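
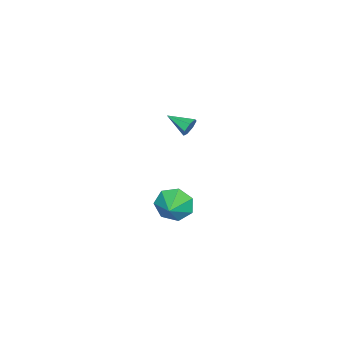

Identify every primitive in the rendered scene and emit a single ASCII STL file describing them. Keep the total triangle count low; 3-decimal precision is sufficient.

solid 
facet normal -0.890 -0.246 -0.383
outer loop
vertex 3.565 1.872 -3.877
vertex 3.16 2.285 -3.201
vertex 3.406 2.62 -3.988
endloop
endfacet
facet normal 0.853 0.105 -0.512
outer loop
vertex 3.565 1.872 -3.877
vertex 3.406 2.62 -3.988
vertex 4.14 2.555 -2.779
endloop
endfacet
facet normal -0.891 -0.245 -0.383
outer loop
vertex 3.406 2.62 -3.988
vertex 3.16 2.285 -3.201
vertex 3.062 3.116 -3.505
endloop
endfacet
facet normal 0.599 0.732 -0.325
outer loop
vertex 3.406 2.62 -3.988
vertex 3.062 3.116 -3.505
vertex 4.14 2.555 -2.779
endloop
endfacet
facet normal -0.891 -0.245 -0.383
outer loop
vertex 3.062 3.116 -3.505
vertex 3.16 2.285 -3.201
vertex 2.792 2.986 -2.793
endloop
endfacet
facet normal 0.290 0.916 0.277
outer loop
vertex 3.062 3.116 -3.505
vertex 2.792 2.986 -2.793
vertex 4.14 2.555 -2.779
endloop
endfacet
facet normal -0.891 -0.245 -0.383
outer loop
vertex 2.792 2.986 -2.793
vertex 3.16 2.285 -3.201
vertex 2.799 2.328 -2.388
endloop
endfacet
facet normal 0.157 0.519 0.840
outer loop
vertex 2.792 2.986 -2.793
vertex 2.799 2.328 -2.388
vertex 4.14 2.555 -2.779
endloop
endfacet
facet normal -0.891 -0.245 -0.383
outer loop
vertex 2.799 2.328 -2.388
vertex 3.16 2.285 -3.201
vertex 3.078 1.638 -2.595
endloop
endfacet
facet normal 0.301 -0.160 0.940
outer loop
vertex 2.799 2.328 -2.388
vertex 3.078 1.638 -2.595
vertex 4.14 2.555 -2.779
endloop
endfacet
facet normal -0.891 -0.246 -0.383
outer loop
vertex 3.078 1.638 -2.595
vertex 3.16 2.285 -3.201
vertex 3.419 1.435 -3.258
endloop
endfacet
facet normal 0.613 -0.610 0.502
outer loop
vertex 3.078 1.638 -2.595
vertex 3.419 1.435 -3.258
vertex 4.14 2.555 -2.779
endloop
endfacet
facet normal -0.890 -0.246 -0.383
outer loop
vertex 3.419 1.435 -3.258
vertex 3.16 2.285 -3.201
vertex 3.565 1.872 -3.877
endloop
endfacet
facet normal 0.859 -0.491 -0.144
outer loop
vertex 3.419 1.435 -3.258
vertex 3.565 1.872 -3.877
vertex 4.14 2.555 -2.779
endloop
endfacet
facet normal 0.059 0.958 -0.282
outer loop
vertex -2.491 0.209 -2.596
vertex -2.743 0.088 -3.059
vertex -2.959 0.24 -2.588
endloop
endfacet
facet normal 0.012 -0.081 0.997
outer loop
vertex -2.491 0.209 -2.596
vertex -2.959 0.24 -2.588
vertex -2.817 -1.128 -2.701
endloop
endfacet
facet normal 0.059 0.958 -0.282
outer loop
vertex -2.959 0.24 -2.588
vertex -2.743 0.088 -3.059
vertex -3.263 0.157 -2.934
endloop
endfacet
facet normal -0.729 -0.131 0.672
outer loop
vertex -2.959 0.24 -2.588
vertex -3.263 0.157 -2.934
vertex -2.817 -1.128 -2.701
endloop
endfacet
facet normal 0.059 0.958 -0.282
outer loop
vertex -3.263 0.157 -2.934
vertex -2.743 0.088 -3.059
vertex -3.176 0.022 -3.374
endloop
endfacet
facet normal -0.937 -0.340 -0.081
outer loop
vertex -3.263 0.157 -2.934
vertex -3.176 0.022 -3.374
vertex -2.817 -1.128 -2.701
endloop
endfacet
facet normal 0.059 0.958 -0.281
outer loop
vertex -3.176 0.022 -3.374
vertex -2.743 0.088 -3.059
vertex -2.762 -0.063 -3.577
endloop
endfacet
facet normal -0.456 -0.551 -0.699
outer loop
vertex -3.176 0.022 -3.374
vertex -2.762 -0.063 -3.577
vertex -2.817 -1.128 -2.701
endloop
endfacet
facet normal 0.059 0.958 -0.281
outer loop
vertex -2.762 -0.063 -3.577
vertex -2.743 0.088 -3.059
vertex -2.333 -0.034 -3.389
endloop
endfacet
facet normal 0.354 -0.605 -0.713
outer loop
vertex -2.762 -0.063 -3.577
vertex -2.333 -0.034 -3.389
vertex -2.817 -1.128 -2.701
endloop
endfacet
facet normal 0.058 0.958 -0.282
outer loop
vertex -2.333 -0.034 -3.389
vertex -2.743 0.088 -3.059
vertex -2.213 0.087 -2.953
endloop
endfacet
facet normal 0.880 -0.461 -0.114
outer loop
vertex -2.333 -0.034 -3.389
vertex -2.213 0.087 -2.953
vertex -2.817 -1.128 -2.701
endloop
endfacet
facet normal 0.058 0.958 -0.282
outer loop
vertex -2.213 0.087 -2.953
vertex -2.743 0.088 -3.059
vertex -2.491 0.209 -2.596
endloop
endfacet
facet normal 0.729 -0.228 0.646
outer loop
vertex -2.213 0.087 -2.953
vertex -2.491 0.209 -2.596
vertex -2.817 -1.128 -2.701
endloop
endfacet

endsolid


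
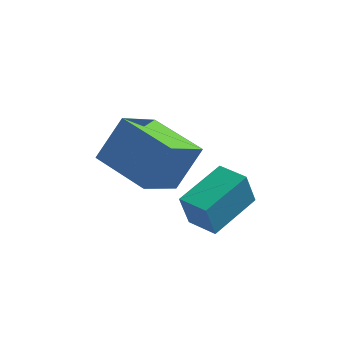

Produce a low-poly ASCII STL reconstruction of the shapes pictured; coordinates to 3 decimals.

solid 
facet normal -0.859 0.490 0.150
outer loop
vertex -1.932 -1.602 1.033
vertex -1.29 -0.172 0.031
vertex -2.588 -2.313 -0.402
endloop
endfacet
facet normal -0.345 -0.769 0.539
outer loop
vertex -0.81 -3.328 -0.711
vertex -1.932 -1.602 1.033
vertex -2.588 -2.313 -0.402
endloop
endfacet
facet normal -0.859 0.490 0.149
outer loop
vertex -2.588 -2.313 -0.402
vertex -1.29 -0.172 0.031
vertex -1.945 -0.883 -1.403
endloop
endfacet
facet normal -0.379 -0.411 -0.830
outer loop
vertex -1.945 -0.883 -1.403
vertex -0.81 -3.328 -0.711
vertex -2.588 -2.313 -0.402
endloop
endfacet
facet normal 0.379 0.411 0.829
outer loop
vertex -1.932 -1.602 1.033
vertex 0.488 -1.187 -0.278
vertex -1.29 -0.172 0.031
endloop
endfacet
facet normal -0.345 -0.769 0.539
outer loop
vertex -0.155 -2.617 0.723
vertex -1.932 -1.602 1.033
vertex -0.81 -3.328 -0.711
endloop
endfacet
facet normal 0.379 0.410 0.829
outer loop
vertex -0.155 -2.617 0.723
vertex 0.488 -1.187 -0.278
vertex -1.932 -1.602 1.033
endloop
endfacet
facet normal 0.345 0.769 -0.539
outer loop
vertex -1.29 -0.172 0.031
vertex 0.488 -1.187 -0.278
vertex -1.945 -0.883 -1.403
endloop
endfacet
facet normal -0.379 -0.411 -0.829
outer loop
vertex -0.168 -1.898 -1.713
vertex -0.81 -3.328 -0.711
vertex -1.945 -0.883 -1.403
endloop
endfacet
facet normal 0.345 0.769 -0.539
outer loop
vertex -1.945 -0.883 -1.403
vertex 0.488 -1.187 -0.278
vertex -0.168 -1.898 -1.713
endloop
endfacet
facet normal 0.859 -0.490 -0.149
outer loop
vertex -0.168 -1.898 -1.713
vertex -0.155 -2.617 0.723
vertex -0.81 -3.328 -0.711
endloop
endfacet
facet normal 0.858 -0.491 -0.149
outer loop
vertex 0.488 -1.187 -0.278
vertex -0.155 -2.617 0.723
vertex -0.168 -1.898 -1.713
endloop
endfacet
facet normal -0.863 0.499 -0.078
outer loop
vertex 0.428 -3.947 -0.445
vertex 1.287 -2.39 0.026
vertex 0.67 -3.716 -1.65
endloop
endfacet
facet normal -0.467 -0.847 -0.256
outer loop
vertex 1.593 -4.25 -1.566
vertex 0.428 -3.947 -0.445
vertex 0.67 -3.716 -1.65
endloop
endfacet
facet normal -0.863 0.500 -0.078
outer loop
vertex 0.67 -3.716 -1.65
vertex 1.287 -2.39 0.026
vertex 1.529 -2.159 -1.178
endloop
endfacet
facet normal 0.195 0.185 -0.963
outer loop
vertex 1.529 -2.159 -1.178
vertex 1.593 -4.25 -1.566
vertex 0.67 -3.716 -1.65
endloop
endfacet
facet normal -0.194 -0.184 0.963
outer loop
vertex 0.428 -3.947 -0.445
vertex 2.21 -2.924 0.11
vertex 1.287 -2.39 0.026
endloop
endfacet
facet normal -0.467 -0.846 -0.256
outer loop
vertex 1.351 -4.481 -0.362
vertex 0.428 -3.947 -0.445
vertex 1.593 -4.25 -1.566
endloop
endfacet
facet normal -0.194 -0.185 0.963
outer loop
vertex 1.351 -4.481 -0.362
vertex 2.21 -2.924 0.11
vertex 0.428 -3.947 -0.445
endloop
endfacet
facet normal 0.466 0.847 0.256
outer loop
vertex 1.287 -2.39 0.026
vertex 2.21 -2.924 0.11
vertex 1.529 -2.159 -1.178
endloop
endfacet
facet normal 0.194 0.185 -0.964
outer loop
vertex 2.452 -2.693 -1.095
vertex 1.593 -4.25 -1.566
vertex 1.529 -2.159 -1.178
endloop
endfacet
facet normal 0.467 0.847 0.256
outer loop
vertex 1.529 -2.159 -1.178
vertex 2.21 -2.924 0.11
vertex 2.452 -2.693 -1.095
endloop
endfacet
facet normal 0.863 -0.499 0.078
outer loop
vertex 2.452 -2.693 -1.095
vertex 1.351 -4.481 -0.362
vertex 1.593 -4.25 -1.566
endloop
endfacet
facet normal 0.863 -0.500 0.078
outer loop
vertex 2.21 -2.924 0.11
vertex 1.351 -4.481 -0.362
vertex 2.452 -2.693 -1.095
endloop
endfacet

endsolid


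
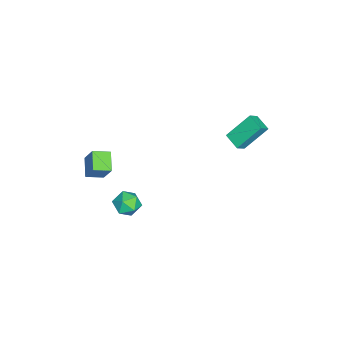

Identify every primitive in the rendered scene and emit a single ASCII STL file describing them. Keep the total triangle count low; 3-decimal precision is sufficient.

solid 
facet normal 0.039 0.039 0.998
outer loop
vertex 2.081 -1.559 -2.021
vertex 1.801 -2.407 -1.977
vertex 2.676 -2.226 -2.018
endloop
endfacet
facet normal 0.525 0.472 0.708
outer loop
vertex 2.081 -1.559 -2.021
vertex 2.676 -2.226 -2.018
vertex 2.789 -1.529 -2.566
endloop
endfacet
facet normal 0.184 0.939 0.291
outer loop
vertex 2.081 -1.559 -2.021
vertex 2.789 -1.529 -2.566
vertex 1.984 -1.279 -2.864
endloop
endfacet
facet normal -0.514 0.795 0.323
outer loop
vertex 2.081 -1.559 -2.021
vertex 1.984 -1.279 -2.864
vertex 1.374 -1.821 -2.5
endloop
endfacet
facet normal -0.604 0.239 0.761
outer loop
vertex 2.081 -1.559 -2.021
vertex 1.374 -1.821 -2.5
vertex 1.801 -2.407 -1.977
endloop
endfacet
facet normal 0.953 0.076 0.294
outer loop
vertex 2.789 -1.529 -2.566
vertex 2.676 -2.226 -2.018
vertex 2.946 -2.359 -2.86
endloop
endfacet
facet normal 0.165 -0.624 0.764
outer loop
vertex 2.676 -2.226 -2.018
vertex 1.801 -2.407 -1.977
vertex 2.336 -2.901 -2.496
endloop
endfacet
facet normal -0.876 -0.300 0.379
outer loop
vertex 1.801 -2.407 -1.977
vertex 1.374 -1.821 -2.5
vertex 1.531 -2.651 -2.794
endloop
endfacet
facet normal -0.729 0.600 -0.329
outer loop
vertex 1.374 -1.821 -2.5
vertex 1.984 -1.279 -2.864
vertex 1.644 -1.954 -3.342
endloop
endfacet
facet normal 0.400 0.834 -0.381
outer loop
vertex 1.984 -1.279 -2.864
vertex 2.789 -1.529 -2.566
vertex 2.519 -1.773 -3.383
endloop
endfacet
facet normal 0.514 -0.795 -0.323
outer loop
vertex 2.239 -2.621 -3.339
vertex 2.946 -2.359 -2.86
vertex 2.336 -2.901 -2.496
endloop
endfacet
facet normal -0.184 -0.939 -0.291
outer loop
vertex 2.239 -2.621 -3.339
vertex 2.336 -2.901 -2.496
vertex 1.531 -2.651 -2.794
endloop
endfacet
facet normal -0.525 -0.472 -0.708
outer loop
vertex 2.239 -2.621 -3.339
vertex 1.531 -2.651 -2.794
vertex 1.644 -1.954 -3.342
endloop
endfacet
facet normal -0.039 -0.039 -0.998
outer loop
vertex 2.239 -2.621 -3.339
vertex 1.644 -1.954 -3.342
vertex 2.519 -1.773 -3.383
endloop
endfacet
facet normal 0.604 -0.239 -0.761
outer loop
vertex 2.239 -2.621 -3.339
vertex 2.519 -1.773 -3.383
vertex 2.946 -2.359 -2.86
endloop
endfacet
facet normal 0.729 -0.600 0.329
outer loop
vertex 2.336 -2.901 -2.496
vertex 2.946 -2.359 -2.86
vertex 2.676 -2.226 -2.018
endloop
endfacet
facet normal -0.400 -0.834 0.381
outer loop
vertex 1.531 -2.651 -2.794
vertex 2.336 -2.901 -2.496
vertex 1.801 -2.407 -1.977
endloop
endfacet
facet normal -0.953 -0.076 -0.294
outer loop
vertex 1.644 -1.954 -3.342
vertex 1.531 -2.651 -2.794
vertex 1.374 -1.821 -2.5
endloop
endfacet
facet normal -0.165 0.624 -0.764
outer loop
vertex 2.519 -1.773 -3.383
vertex 1.644 -1.954 -3.342
vertex 1.984 -1.279 -2.864
endloop
endfacet
facet normal 0.876 0.300 -0.379
outer loop
vertex 2.946 -2.359 -2.86
vertex 2.519 -1.773 -3.383
vertex 2.789 -1.529 -2.566
endloop
endfacet
facet normal -0.663 -0.692 0.285
outer loop
vertex -1.71 2.678 0.773
vertex -2.344 3.88 2.213
vertex -2.265 2.999 0.261
endloop
endfacet
facet normal 0.320 -0.607 -0.727
outer loop
vertex -1.536 3.76 -0.053
vertex -1.71 2.678 0.773
vertex -2.265 2.999 0.261
endloop
endfacet
facet normal -0.662 -0.693 0.286
outer loop
vertex -2.265 2.999 0.261
vertex -2.344 3.88 2.213
vertex -2.899 4.2 1.702
endloop
endfacet
facet normal -0.677 0.391 -0.624
outer loop
vertex -2.899 4.2 1.702
vertex -1.536 3.76 -0.053
vertex -2.265 2.999 0.261
endloop
endfacet
facet normal 0.677 -0.391 0.624
outer loop
vertex -1.71 2.678 0.773
vertex -1.615 4.641 1.899
vertex -2.344 3.88 2.213
endloop
endfacet
facet normal 0.320 -0.607 -0.728
outer loop
vertex -0.981 3.44 0.458
vertex -1.71 2.678 0.773
vertex -1.536 3.76 -0.053
endloop
endfacet
facet normal 0.677 -0.390 0.623
outer loop
vertex -0.981 3.44 0.458
vertex -1.615 4.641 1.899
vertex -1.71 2.678 0.773
endloop
endfacet
facet normal -0.320 0.607 0.728
outer loop
vertex -2.344 3.88 2.213
vertex -1.615 4.641 1.899
vertex -2.899 4.2 1.702
endloop
endfacet
facet normal -0.677 0.390 -0.624
outer loop
vertex -2.17 4.962 1.387
vertex -1.536 3.76 -0.053
vertex -2.899 4.2 1.702
endloop
endfacet
facet normal -0.320 0.607 0.727
outer loop
vertex -2.899 4.2 1.702
vertex -1.615 4.641 1.899
vertex -2.17 4.962 1.387
endloop
endfacet
facet normal 0.663 0.692 -0.286
outer loop
vertex -2.17 4.962 1.387
vertex -0.981 3.44 0.458
vertex -1.536 3.76 -0.053
endloop
endfacet
facet normal 0.663 0.692 -0.285
outer loop
vertex -1.615 4.641 1.899
vertex -0.981 3.44 0.458
vertex -2.17 4.962 1.387
endloop
endfacet
facet normal -0.339 -0.399 -0.852
outer loop
vertex 2.739 -4.245 1.654
vertex 2.342 -3.334 1.385
vertex 3.803 -3.948 1.091
endloop
endfacet
facet normal 0.385 -0.885 0.261
outer loop
vertex 4.298 -3.366 2.335
vertex 2.739 -4.245 1.654
vertex 3.803 -3.948 1.091
endloop
endfacet
facet normal -0.339 -0.399 -0.852
outer loop
vertex 3.803 -3.948 1.091
vertex 2.342 -3.334 1.385
vertex 3.406 -3.037 0.822
endloop
endfacet
facet normal 0.858 0.240 -0.454
outer loop
vertex 3.406 -3.037 0.822
vertex 4.298 -3.366 2.335
vertex 3.803 -3.948 1.091
endloop
endfacet
facet normal -0.858 -0.240 0.454
outer loop
vertex 2.739 -4.245 1.654
vertex 2.837 -2.752 2.629
vertex 2.342 -3.334 1.385
endloop
endfacet
facet normal 0.385 -0.885 0.261
outer loop
vertex 3.234 -3.663 2.898
vertex 2.739 -4.245 1.654
vertex 4.298 -3.366 2.335
endloop
endfacet
facet normal -0.858 -0.240 0.454
outer loop
vertex 3.234 -3.663 2.898
vertex 2.837 -2.752 2.629
vertex 2.739 -4.245 1.654
endloop
endfacet
facet normal -0.385 0.885 -0.261
outer loop
vertex 2.342 -3.334 1.385
vertex 2.837 -2.752 2.629
vertex 3.406 -3.037 0.822
endloop
endfacet
facet normal 0.858 0.240 -0.454
outer loop
vertex 3.901 -2.455 2.066
vertex 4.298 -3.366 2.335
vertex 3.406 -3.037 0.822
endloop
endfacet
facet normal -0.385 0.885 -0.261
outer loop
vertex 3.406 -3.037 0.822
vertex 2.837 -2.752 2.629
vertex 3.901 -2.455 2.066
endloop
endfacet
facet normal 0.339 0.399 0.852
outer loop
vertex 3.901 -2.455 2.066
vertex 3.234 -3.663 2.898
vertex 4.298 -3.366 2.335
endloop
endfacet
facet normal 0.339 0.399 0.852
outer loop
vertex 2.837 -2.752 2.629
vertex 3.234 -3.663 2.898
vertex 3.901 -2.455 2.066
endloop
endfacet

endsolid


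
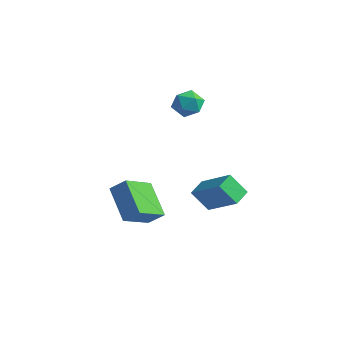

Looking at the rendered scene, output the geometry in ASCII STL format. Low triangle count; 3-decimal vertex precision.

solid 
facet normal -0.831 -0.012 -0.556
outer loop
vertex -2.053 -1.029 -2.671
vertex -2.232 -0.14 -2.423
vertex -1.4 -0.624 -3.656
endloop
endfacet
facet normal 0.190 -0.946 -0.263
outer loop
vertex 0.212 -0.6 -2.577
vertex -2.053 -1.029 -2.671
vertex -1.4 -0.624 -3.656
endloop
endfacet
facet normal -0.831 -0.013 -0.556
outer loop
vertex -1.4 -0.624 -3.656
vertex -2.232 -0.14 -2.423
vertex -1.579 0.265 -3.409
endloop
endfacet
facet normal 0.523 0.324 -0.788
outer loop
vertex -1.579 0.265 -3.409
vertex 0.212 -0.6 -2.577
vertex -1.4 -0.624 -3.656
endloop
endfacet
facet normal -0.523 -0.325 0.788
outer loop
vertex -2.053 -1.029 -2.671
vertex -0.62 -0.116 -1.344
vertex -2.232 -0.14 -2.423
endloop
endfacet
facet normal 0.190 -0.946 -0.263
outer loop
vertex -0.441 -1.005 -1.591
vertex -2.053 -1.029 -2.671
vertex 0.212 -0.6 -2.577
endloop
endfacet
facet normal -0.523 -0.324 0.788
outer loop
vertex -0.441 -1.005 -1.591
vertex -0.62 -0.116 -1.344
vertex -2.053 -1.029 -2.671
endloop
endfacet
facet normal -0.190 0.946 0.263
outer loop
vertex -2.232 -0.14 -2.423
vertex -0.62 -0.116 -1.344
vertex -1.579 0.265 -3.409
endloop
endfacet
facet normal 0.523 0.325 -0.788
outer loop
vertex 0.033 0.289 -2.329
vertex 0.212 -0.6 -2.577
vertex -1.579 0.265 -3.409
endloop
endfacet
facet normal -0.190 0.946 0.263
outer loop
vertex -1.579 0.265 -3.409
vertex -0.62 -0.116 -1.344
vertex 0.033 0.289 -2.329
endloop
endfacet
facet normal 0.831 0.012 0.556
outer loop
vertex 0.033 0.289 -2.329
vertex -0.441 -1.005 -1.591
vertex 0.212 -0.6 -2.577
endloop
endfacet
facet normal 0.831 0.013 0.556
outer loop
vertex -0.62 -0.116 -1.344
vertex -0.441 -1.005 -1.591
vertex 0.033 0.289 -2.329
endloop
endfacet
facet normal -0.674 -0.361 -0.644
outer loop
vertex -4.478 -3.571 -2.27
vertex -4.487 -2.014 -3.133
vertex -3.06 -4.192 -3.405
endloop
endfacet
facet normal 0.005 -0.875 0.485
outer loop
vertex -2.413 -3.846 -2.787
vertex -4.478 -3.571 -2.27
vertex -3.06 -4.192 -3.405
endloop
endfacet
facet normal -0.674 -0.361 -0.644
outer loop
vertex -3.06 -4.192 -3.405
vertex -4.487 -2.014 -3.133
vertex -3.069 -2.636 -4.269
endloop
endfacet
facet normal 0.738 -0.324 -0.591
outer loop
vertex -3.069 -2.636 -4.269
vertex -2.413 -3.846 -2.787
vertex -3.06 -4.192 -3.405
endloop
endfacet
facet normal -0.738 0.324 0.592
outer loop
vertex -4.478 -3.571 -2.27
vertex -3.84 -1.668 -2.515
vertex -4.487 -2.014 -3.133
endloop
endfacet
facet normal 0.005 -0.874 0.485
outer loop
vertex -3.831 -3.224 -1.651
vertex -4.478 -3.571 -2.27
vertex -2.413 -3.846 -2.787
endloop
endfacet
facet normal -0.739 0.324 0.591
outer loop
vertex -3.831 -3.224 -1.651
vertex -3.84 -1.668 -2.515
vertex -4.478 -3.571 -2.27
endloop
endfacet
facet normal -0.005 0.875 -0.485
outer loop
vertex -4.487 -2.014 -3.133
vertex -3.84 -1.668 -2.515
vertex -3.069 -2.636 -4.269
endloop
endfacet
facet normal 0.739 -0.323 -0.591
outer loop
vertex -2.422 -2.289 -3.65
vertex -2.413 -3.846 -2.787
vertex -3.069 -2.636 -4.269
endloop
endfacet
facet normal -0.005 0.875 -0.485
outer loop
vertex -3.069 -2.636 -4.269
vertex -3.84 -1.668 -2.515
vertex -2.422 -2.289 -3.65
endloop
endfacet
facet normal 0.674 0.361 0.644
outer loop
vertex -2.422 -2.289 -3.65
vertex -3.831 -3.224 -1.651
vertex -2.413 -3.846 -2.787
endloop
endfacet
facet normal 0.674 0.362 0.644
outer loop
vertex -3.84 -1.668 -2.515
vertex -3.831 -3.224 -1.651
vertex -2.422 -2.289 -3.65
endloop
endfacet
facet normal -0.571 -0.004 0.821
outer loop
vertex -3.682 -0.2 2.461
vertex -3.161 -0.67 2.821
vertex -3.089 0.114 2.875
endloop
endfacet
facet normal -0.645 0.609 0.462
outer loop
vertex -3.682 -0.2 2.461
vertex -3.089 0.114 2.875
vertex -3.292 0.426 2.18
endloop
endfacet
facet normal -0.869 0.453 -0.197
outer loop
vertex -3.682 -0.2 2.461
vertex -3.292 0.426 2.18
vertex -3.49 -0.165 1.696
endloop
endfacet
facet normal -0.935 -0.255 -0.246
outer loop
vertex -3.682 -0.2 2.461
vertex -3.49 -0.165 1.696
vertex -3.41 -0.842 2.093
endloop
endfacet
facet normal -0.751 -0.538 0.384
outer loop
vertex -3.682 -0.2 2.461
vertex -3.41 -0.842 2.093
vertex -3.161 -0.67 2.821
endloop
endfacet
facet normal 0.000 0.912 0.410
outer loop
vertex -3.292 0.426 2.18
vertex -3.089 0.114 2.875
vertex -2.53 0.342 2.367
endloop
endfacet
facet normal 0.117 -0.079 0.990
outer loop
vertex -3.089 0.114 2.875
vertex -3.161 -0.67 2.821
vertex -2.45 -0.335 2.764
endloop
endfacet
facet normal -0.173 -0.944 0.282
outer loop
vertex -3.161 -0.67 2.821
vertex -3.41 -0.842 2.093
vertex -2.648 -0.926 2.28
endloop
endfacet
facet normal -0.470 -0.487 -0.736
outer loop
vertex -3.41 -0.842 2.093
vertex -3.49 -0.165 1.696
vertex -2.851 -0.614 1.585
endloop
endfacet
facet normal -0.364 0.660 -0.657
outer loop
vertex -3.49 -0.165 1.696
vertex -3.292 0.426 2.18
vertex -2.779 0.17 1.639
endloop
endfacet
facet normal 0.935 0.255 0.246
outer loop
vertex -2.258 -0.3 1.999
vertex -2.53 0.342 2.367
vertex -2.45 -0.335 2.764
endloop
endfacet
facet normal 0.869 -0.453 0.197
outer loop
vertex -2.258 -0.3 1.999
vertex -2.45 -0.335 2.764
vertex -2.648 -0.926 2.28
endloop
endfacet
facet normal 0.645 -0.609 -0.462
outer loop
vertex -2.258 -0.3 1.999
vertex -2.648 -0.926 2.28
vertex -2.851 -0.614 1.585
endloop
endfacet
facet normal 0.571 0.004 -0.821
outer loop
vertex -2.258 -0.3 1.999
vertex -2.851 -0.614 1.585
vertex -2.779 0.17 1.639
endloop
endfacet
facet normal 0.751 0.538 -0.384
outer loop
vertex -2.258 -0.3 1.999
vertex -2.779 0.17 1.639
vertex -2.53 0.342 2.367
endloop
endfacet
facet normal 0.470 0.487 0.736
outer loop
vertex -2.45 -0.335 2.764
vertex -2.53 0.342 2.367
vertex -3.089 0.114 2.875
endloop
endfacet
facet normal 0.364 -0.660 0.657
outer loop
vertex -2.648 -0.926 2.28
vertex -2.45 -0.335 2.764
vertex -3.161 -0.67 2.821
endloop
endfacet
facet normal -0.000 -0.912 -0.410
outer loop
vertex -2.851 -0.614 1.585
vertex -2.648 -0.926 2.28
vertex -3.41 -0.842 2.093
endloop
endfacet
facet normal -0.117 0.079 -0.990
outer loop
vertex -2.779 0.17 1.639
vertex -2.851 -0.614 1.585
vertex -3.49 -0.165 1.696
endloop
endfacet
facet normal 0.173 0.944 -0.282
outer loop
vertex -2.53 0.342 2.367
vertex -2.779 0.17 1.639
vertex -3.292 0.426 2.18
endloop
endfacet

endsolid


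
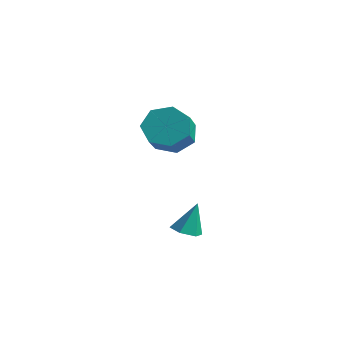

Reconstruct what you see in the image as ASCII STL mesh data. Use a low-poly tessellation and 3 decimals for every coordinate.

solid 
facet normal -0.485 0.657 -0.576
outer loop
vertex 1.58 2.089 0.114
vertex 1.048 2.365 0.877
vertex 1.896 2.722 0.57
endloop
endfacet
facet normal 0.790 0.047 -0.612
outer loop
vertex 1.58 2.089 0.114
vertex 1.896 2.722 0.57
vertex 2.444 0.919 1.14
endloop
endfacet
facet normal 0.790 0.047 -0.612
outer loop
vertex 2.444 0.919 1.14
vertex 1.896 2.722 0.57
vertex 2.76 1.552 1.596
endloop
endfacet
facet normal 0.485 -0.657 0.576
outer loop
vertex 2.444 0.919 1.14
vertex 2.76 1.552 1.596
vertex 1.912 1.195 1.903
endloop
endfacet
facet normal -0.485 0.658 -0.576
outer loop
vertex 1.896 2.722 0.57
vertex 1.048 2.365 0.877
vertex 1.574 3.086 1.257
endloop
endfacet
facet normal 0.786 0.617 0.042
outer loop
vertex 1.896 2.722 0.57
vertex 1.574 3.086 1.257
vertex 2.76 1.552 1.596
endloop
endfacet
facet normal 0.786 0.617 0.042
outer loop
vertex 2.76 1.552 1.596
vertex 1.574 3.086 1.257
vertex 2.438 1.916 2.283
endloop
endfacet
facet normal 0.485 -0.658 0.576
outer loop
vertex 2.76 1.552 1.596
vertex 2.438 1.916 2.283
vertex 1.912 1.195 1.903
endloop
endfacet
facet normal -0.485 0.658 -0.576
outer loop
vertex 1.574 3.086 1.257
vertex 1.048 2.365 0.877
vertex 0.856 2.908 1.658
endloop
endfacet
facet normal 0.191 0.723 0.664
outer loop
vertex 1.574 3.086 1.257
vertex 0.856 2.908 1.658
vertex 2.438 1.916 2.283
endloop
endfacet
facet normal 0.191 0.723 0.664
outer loop
vertex 2.438 1.916 2.283
vertex 0.856 2.908 1.658
vertex 1.72 1.737 2.684
endloop
endfacet
facet normal 0.486 -0.658 0.576
outer loop
vertex 2.438 1.916 2.283
vertex 1.72 1.737 2.684
vertex 1.912 1.195 1.903
endloop
endfacet
facet normal -0.486 0.657 -0.576
outer loop
vertex 0.856 2.908 1.658
vertex 1.048 2.365 0.877
vertex 0.282 2.32 1.471
endloop
endfacet
facet normal -0.548 0.285 0.787
outer loop
vertex 0.856 2.908 1.658
vertex 0.282 2.32 1.471
vertex 1.72 1.737 2.684
endloop
endfacet
facet normal -0.548 0.285 0.786
outer loop
vertex 1.72 1.737 2.684
vertex 0.282 2.32 1.471
vertex 1.146 1.15 2.497
endloop
endfacet
facet normal 0.485 -0.658 0.576
outer loop
vertex 1.72 1.737 2.684
vertex 1.146 1.15 2.497
vertex 1.912 1.195 1.903
endloop
endfacet
facet normal -0.486 0.657 -0.576
outer loop
vertex 0.282 2.32 1.471
vertex 1.048 2.365 0.877
vertex 0.286 1.767 0.837
endloop
endfacet
facet normal -0.874 -0.369 0.316
outer loop
vertex 0.282 2.32 1.471
vertex 0.286 1.767 0.837
vertex 1.146 1.15 2.497
endloop
endfacet
facet normal -0.874 -0.369 0.316
outer loop
vertex 1.146 1.15 2.497
vertex 0.286 1.767 0.837
vertex 1.15 0.597 1.863
endloop
endfacet
facet normal 0.486 -0.657 0.576
outer loop
vertex 1.146 1.15 2.497
vertex 1.15 0.597 1.863
vertex 1.912 1.195 1.903
endloop
endfacet
facet normal -0.486 0.657 -0.576
outer loop
vertex 0.286 1.767 0.837
vertex 1.048 2.365 0.877
vertex 0.863 1.664 0.233
endloop
endfacet
facet normal -0.542 -0.744 -0.391
outer loop
vertex 0.286 1.767 0.837
vertex 0.863 1.664 0.233
vertex 1.15 0.597 1.863
endloop
endfacet
facet normal -0.542 -0.744 -0.391
outer loop
vertex 1.15 0.597 1.863
vertex 0.863 1.664 0.233
vertex 1.727 0.494 1.259
endloop
endfacet
facet normal 0.486 -0.657 0.576
outer loop
vertex 1.15 0.597 1.863
vertex 1.727 0.494 1.259
vertex 1.912 1.195 1.903
endloop
endfacet
facet normal -0.485 0.658 -0.576
outer loop
vertex 0.863 1.664 0.233
vertex 1.048 2.365 0.877
vertex 1.58 2.089 0.114
endloop
endfacet
facet normal 0.198 -0.559 -0.805
outer loop
vertex 0.863 1.664 0.233
vertex 1.58 2.089 0.114
vertex 1.727 0.494 1.259
endloop
endfacet
facet normal 0.198 -0.559 -0.805
outer loop
vertex 1.727 0.494 1.259
vertex 1.58 2.089 0.114
vertex 2.444 0.919 1.14
endloop
endfacet
facet normal 0.485 -0.658 0.576
outer loop
vertex 1.727 0.494 1.259
vertex 2.444 0.919 1.14
vertex 1.912 1.195 1.903
endloop
endfacet
facet normal -0.076 -0.363 -0.929
outer loop
vertex 3.386 1.275 -3.374
vertex 2.756 1.384 -3.365
vertex 3.156 1.837 -3.575
endloop
endfacet
facet normal 0.894 0.421 0.155
outer loop
vertex 3.386 1.275 -3.374
vertex 3.156 1.837 -3.575
vertex 2.864 1.896 -2.055
endloop
endfacet
facet normal -0.077 -0.362 -0.929
outer loop
vertex 3.156 1.837 -3.575
vertex 2.756 1.384 -3.365
vertex 2.525 1.946 -3.565
endloop
endfacet
facet normal 0.170 0.985 -0.006
outer loop
vertex 3.156 1.837 -3.575
vertex 2.525 1.946 -3.565
vertex 2.864 1.896 -2.055
endloop
endfacet
facet normal -0.077 -0.362 -0.929
outer loop
vertex 2.525 1.946 -3.565
vertex 2.756 1.384 -3.365
vertex 2.125 1.493 -3.355
endloop
endfacet
facet normal -0.695 0.697 0.179
outer loop
vertex 2.525 1.946 -3.565
vertex 2.125 1.493 -3.355
vertex 2.864 1.896 -2.055
endloop
endfacet
facet normal -0.078 -0.364 -0.928
outer loop
vertex 2.125 1.493 -3.355
vertex 2.756 1.384 -3.365
vertex 2.356 0.931 -3.154
endloop
endfacet
facet normal -0.837 -0.157 0.524
outer loop
vertex 2.125 1.493 -3.355
vertex 2.356 0.931 -3.154
vertex 2.864 1.896 -2.055
endloop
endfacet
facet normal -0.078 -0.364 -0.928
outer loop
vertex 2.356 0.931 -3.154
vertex 2.756 1.384 -3.365
vertex 2.987 0.822 -3.164
endloop
endfacet
facet normal -0.114 -0.720 0.685
outer loop
vertex 2.356 0.931 -3.154
vertex 2.987 0.822 -3.164
vertex 2.864 1.896 -2.055
endloop
endfacet
facet normal -0.076 -0.363 -0.929
outer loop
vertex 2.987 0.822 -3.164
vertex 2.756 1.384 -3.365
vertex 3.386 1.275 -3.374
endloop
endfacet
facet normal 0.752 -0.430 0.500
outer loop
vertex 2.987 0.822 -3.164
vertex 3.386 1.275 -3.374
vertex 2.864 1.896 -2.055
endloop
endfacet

endsolid


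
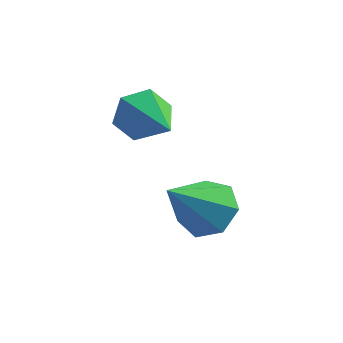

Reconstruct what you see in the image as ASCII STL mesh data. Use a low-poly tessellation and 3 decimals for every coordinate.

solid 
facet normal -0.563 0.741 -0.365
outer loop
vertex -1.675 -0.38 -1.741
vertex -2.061 -0.449 -1.286
vertex -1.598 -0.071 -1.233
endloop
endfacet
facet normal 0.958 0.157 -0.240
outer loop
vertex -1.675 -0.38 -1.741
vertex -1.598 -0.071 -1.233
vertex -1.239 -1.531 -0.754
endloop
endfacet
facet normal -0.563 0.741 -0.366
outer loop
vertex -1.598 -0.071 -1.233
vertex -2.061 -0.449 -1.286
vertex -1.983 -0.139 -0.778
endloop
endfacet
facet normal 0.680 0.374 0.631
outer loop
vertex -1.598 -0.071 -1.233
vertex -1.983 -0.139 -0.778
vertex -1.239 -1.531 -0.754
endloop
endfacet
facet normal -0.563 0.741 -0.366
outer loop
vertex -1.983 -0.139 -0.778
vertex -2.061 -0.449 -1.286
vertex -2.446 -0.517 -0.832
endloop
endfacet
facet normal -0.091 -0.031 0.995
outer loop
vertex -1.983 -0.139 -0.778
vertex -2.446 -0.517 -0.832
vertex -1.239 -1.531 -0.754
endloop
endfacet
facet normal -0.562 0.742 -0.365
outer loop
vertex -2.446 -0.517 -0.832
vertex -2.061 -0.449 -1.286
vertex -2.524 -0.826 -1.34
endloop
endfacet
facet normal -0.580 -0.653 0.486
outer loop
vertex -2.446 -0.517 -0.832
vertex -2.524 -0.826 -1.34
vertex -1.239 -1.531 -0.754
endloop
endfacet
facet normal -0.562 0.742 -0.366
outer loop
vertex -2.524 -0.826 -1.34
vertex -2.061 -0.449 -1.286
vertex -2.138 -0.758 -1.795
endloop
endfacet
facet normal -0.302 -0.872 -0.386
outer loop
vertex -2.524 -0.826 -1.34
vertex -2.138 -0.758 -1.795
vertex -1.239 -1.531 -0.754
endloop
endfacet
facet normal -0.563 0.742 -0.365
outer loop
vertex -2.138 -0.758 -1.795
vertex -2.061 -0.449 -1.286
vertex -1.675 -0.38 -1.741
endloop
endfacet
facet normal 0.468 -0.466 -0.751
outer loop
vertex -2.138 -0.758 -1.795
vertex -1.675 -0.38 -1.741
vertex -1.239 -1.531 -0.754
endloop
endfacet
facet normal 0.382 0.551 -0.742
outer loop
vertex -0.085 -1.004 -3.183
vertex -0.703 -0.877 -3.407
vertex -0.34 -0.531 -2.963
endloop
endfacet
facet normal 0.612 -0.038 0.790
outer loop
vertex -0.085 -1.004 -3.183
vertex -0.34 -0.531 -2.963
vertex -1.277 -1.703 -2.293
endloop
endfacet
facet normal 0.382 0.551 -0.742
outer loop
vertex -0.34 -0.531 -2.963
vertex -0.703 -0.877 -3.407
vertex -0.869 -0.318 -3.077
endloop
endfacet
facet normal 0.010 0.490 0.871
outer loop
vertex -0.34 -0.531 -2.963
vertex -0.869 -0.318 -3.077
vertex -1.277 -1.703 -2.293
endloop
endfacet
facet normal 0.382 0.551 -0.742
outer loop
vertex -0.869 -0.318 -3.077
vertex -0.703 -0.877 -3.407
vertex -1.273 -0.526 -3.44
endloop
endfacet
facet normal -0.708 0.494 0.505
outer loop
vertex -0.869 -0.318 -3.077
vertex -1.273 -0.526 -3.44
vertex -1.277 -1.703 -2.293
endloop
endfacet
facet normal 0.382 0.550 -0.743
outer loop
vertex -1.273 -0.526 -3.44
vertex -0.703 -0.877 -3.407
vertex -1.248 -0.999 -3.777
endloop
endfacet
facet normal -0.999 -0.029 -0.033
outer loop
vertex -1.273 -0.526 -3.44
vertex -1.248 -0.999 -3.777
vertex -1.277 -1.703 -2.293
endloop
endfacet
facet normal 0.381 0.550 -0.743
outer loop
vertex -1.248 -0.999 -3.777
vertex -0.703 -0.877 -3.407
vertex -0.813 -1.38 -3.836
endloop
endfacet
facet normal -0.646 -0.685 -0.338
outer loop
vertex -1.248 -0.999 -3.777
vertex -0.813 -1.38 -3.836
vertex -1.277 -1.703 -2.293
endloop
endfacet
facet normal 0.382 0.550 -0.743
outer loop
vertex -0.813 -1.38 -3.836
vertex -0.703 -0.877 -3.407
vertex -0.295 -1.382 -3.571
endloop
endfacet
facet normal 0.088 -0.980 -0.179
outer loop
vertex -0.813 -1.38 -3.836
vertex -0.295 -1.382 -3.571
vertex -1.277 -1.703 -2.293
endloop
endfacet
facet normal 0.382 0.550 -0.743
outer loop
vertex -0.295 -1.382 -3.571
vertex -0.703 -0.877 -3.407
vertex -0.085 -1.004 -3.183
endloop
endfacet
facet normal 0.647 -0.691 0.323
outer loop
vertex -0.295 -1.382 -3.571
vertex -0.085 -1.004 -3.183
vertex -1.277 -1.703 -2.293
endloop
endfacet

endsolid


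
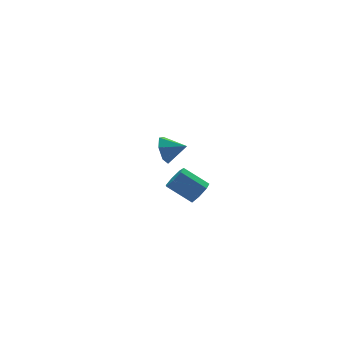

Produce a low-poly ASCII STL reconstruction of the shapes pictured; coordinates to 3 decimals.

solid 
facet normal 0.579 -0.574 -0.578
outer loop
vertex -1.959 -4.284 2.942
vertex -2.567 -4.299 2.348
vertex -1.928 -3.746 2.439
endloop
endfacet
facet normal 0.814 0.371 0.447
outer loop
vertex -1.959 -4.284 2.942
vertex -1.928 -3.746 2.439
vertex -3.025 -3.227 4.006
endloop
endfacet
facet normal 0.814 0.371 0.447
outer loop
vertex -3.025 -3.227 4.006
vertex -1.928 -3.746 2.439
vertex -2.994 -2.688 3.503
endloop
endfacet
facet normal -0.579 0.574 0.579
outer loop
vertex -3.025 -3.227 4.006
vertex -2.994 -2.688 3.503
vertex -3.633 -3.241 3.412
endloop
endfacet
facet normal 0.579 -0.574 -0.578
outer loop
vertex -1.928 -3.746 2.439
vertex -2.567 -4.299 2.348
vertex -2.378 -3.624 1.867
endloop
endfacet
facet normal 0.541 0.801 -0.255
outer loop
vertex -1.928 -3.746 2.439
vertex -2.378 -3.624 1.867
vertex -2.994 -2.688 3.503
endloop
endfacet
facet normal 0.541 0.802 -0.255
outer loop
vertex -2.994 -2.688 3.503
vertex -2.378 -3.624 1.867
vertex -3.443 -2.567 2.931
endloop
endfacet
facet normal -0.580 0.575 0.577
outer loop
vertex -2.994 -2.688 3.503
vertex -3.443 -2.567 2.931
vertex -3.633 -3.241 3.412
endloop
endfacet
facet normal 0.579 -0.574 -0.579
outer loop
vertex -2.378 -3.624 1.867
vertex -2.567 -4.299 2.348
vertex -2.97 -4.01 1.658
endloop
endfacet
facet normal -0.140 0.629 -0.765
outer loop
vertex -2.378 -3.624 1.867
vertex -2.97 -4.01 1.658
vertex -3.443 -2.567 2.931
endloop
endfacet
facet normal -0.140 0.629 -0.765
outer loop
vertex -3.443 -2.567 2.931
vertex -2.97 -4.01 1.658
vertex -4.036 -2.953 2.722
endloop
endfacet
facet normal -0.578 0.576 0.578
outer loop
vertex -3.443 -2.567 2.931
vertex -4.036 -2.953 2.722
vertex -3.633 -3.241 3.412
endloop
endfacet
facet normal 0.579 -0.574 -0.579
outer loop
vertex -2.97 -4.01 1.658
vertex -2.567 -4.299 2.348
vertex -3.259 -4.614 1.968
endloop
endfacet
facet normal -0.715 -0.017 -0.699
outer loop
vertex -2.97 -4.01 1.658
vertex -3.259 -4.614 1.968
vertex -4.036 -2.953 2.722
endloop
endfacet
facet normal -0.715 -0.017 -0.699
outer loop
vertex -4.036 -2.953 2.722
vertex -3.259 -4.614 1.968
vertex -4.325 -3.556 3.032
endloop
endfacet
facet normal -0.579 0.575 0.578
outer loop
vertex -4.036 -2.953 2.722
vertex -4.325 -3.556 3.032
vertex -3.633 -3.241 3.412
endloop
endfacet
facet normal 0.579 -0.575 -0.578
outer loop
vertex -3.259 -4.614 1.968
vertex -2.567 -4.299 2.348
vertex -3.027 -4.98 2.564
endloop
endfacet
facet normal -0.752 -0.650 -0.107
outer loop
vertex -3.259 -4.614 1.968
vertex -3.027 -4.98 2.564
vertex -4.325 -3.556 3.032
endloop
endfacet
facet normal -0.752 -0.650 -0.108
outer loop
vertex -4.325 -3.556 3.032
vertex -3.027 -4.98 2.564
vertex -4.093 -3.923 3.628
endloop
endfacet
facet normal -0.579 0.574 0.579
outer loop
vertex -4.325 -3.556 3.032
vertex -4.093 -3.923 3.628
vertex -3.633 -3.241 3.412
endloop
endfacet
facet normal 0.580 -0.575 -0.577
outer loop
vertex -3.027 -4.98 2.564
vertex -2.567 -4.299 2.348
vertex -2.449 -4.833 2.998
endloop
endfacet
facet normal -0.223 -0.794 0.566
outer loop
vertex -3.027 -4.98 2.564
vertex -2.449 -4.833 2.998
vertex -4.093 -3.923 3.628
endloop
endfacet
facet normal -0.223 -0.794 0.566
outer loop
vertex -4.093 -3.923 3.628
vertex -2.449 -4.833 2.998
vertex -3.514 -3.776 4.062
endloop
endfacet
facet normal -0.579 0.574 0.579
outer loop
vertex -4.093 -3.923 3.628
vertex -3.514 -3.776 4.062
vertex -3.633 -3.241 3.412
endloop
endfacet
facet normal 0.579 -0.575 -0.578
outer loop
vertex -2.449 -4.833 2.998
vertex -2.567 -4.299 2.348
vertex -1.959 -4.284 2.942
endloop
endfacet
facet normal 0.474 -0.340 0.812
outer loop
vertex -2.449 -4.833 2.998
vertex -1.959 -4.284 2.942
vertex -3.514 -3.776 4.062
endloop
endfacet
facet normal 0.474 -0.339 0.812
outer loop
vertex -3.514 -3.776 4.062
vertex -1.959 -4.284 2.942
vertex -3.025 -3.227 4.006
endloop
endfacet
facet normal -0.579 0.575 0.579
outer loop
vertex -3.514 -3.776 4.062
vertex -3.025 -3.227 4.006
vertex -3.633 -3.241 3.412
endloop
endfacet
facet normal -0.737 0.598 -0.315
outer loop
vertex 0.25 4.239 0.112
vertex -0.278 4.077 1.04
vertex 0.445 4.842 0.802
endloop
endfacet
facet normal 0.944 0.065 -0.324
outer loop
vertex 0.25 4.239 0.112
vertex 0.445 4.842 0.802
vertex 0.798 3.203 1.5
endloop
endfacet
facet normal -0.737 0.599 -0.315
outer loop
vertex 0.445 4.842 0.802
vertex -0.278 4.077 1.04
vertex 0.096 4.869 1.671
endloop
endfacet
facet normal 0.878 0.335 0.342
outer loop
vertex 0.445 4.842 0.802
vertex 0.096 4.869 1.671
vertex 0.798 3.203 1.5
endloop
endfacet
facet normal -0.737 0.598 -0.314
outer loop
vertex 0.096 4.869 1.671
vertex -0.278 4.077 1.04
vertex -0.535 4.299 2.065
endloop
endfacet
facet normal 0.459 0.103 0.883
outer loop
vertex 0.096 4.869 1.671
vertex -0.535 4.299 2.065
vertex 0.798 3.203 1.5
endloop
endfacet
facet normal -0.737 0.598 -0.314
outer loop
vertex -0.535 4.299 2.065
vertex -0.278 4.077 1.04
vertex -0.972 3.562 1.688
endloop
endfacet
facet normal 0.002 -0.456 0.890
outer loop
vertex -0.535 4.299 2.065
vertex -0.972 3.562 1.688
vertex 0.798 3.203 1.5
endloop
endfacet
facet normal -0.737 0.598 -0.314
outer loop
vertex -0.972 3.562 1.688
vertex -0.278 4.077 1.04
vertex -0.887 3.212 0.822
endloop
endfacet
facet normal -0.149 -0.922 0.358
outer loop
vertex -0.972 3.562 1.688
vertex -0.887 3.212 0.822
vertex 0.798 3.203 1.5
endloop
endfacet
facet normal -0.737 0.598 -0.315
outer loop
vertex -0.887 3.212 0.822
vertex -0.278 4.077 1.04
vertex -0.343 3.513 0.121
endloop
endfacet
facet normal 0.120 -0.943 -0.311
outer loop
vertex -0.887 3.212 0.822
vertex -0.343 3.513 0.121
vertex 0.798 3.203 1.5
endloop
endfacet
facet normal -0.737 0.598 -0.315
outer loop
vertex -0.343 3.513 0.121
vertex -0.278 4.077 1.04
vertex 0.25 4.239 0.112
endloop
endfacet
facet normal 0.607 -0.503 -0.615
outer loop
vertex -0.343 3.513 0.121
vertex 0.25 4.239 0.112
vertex 0.798 3.203 1.5
endloop
endfacet

endsolid


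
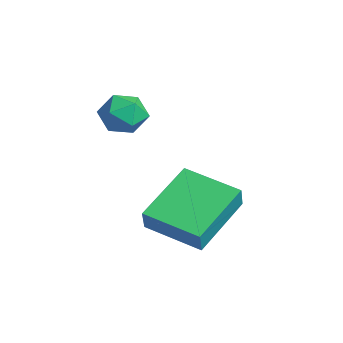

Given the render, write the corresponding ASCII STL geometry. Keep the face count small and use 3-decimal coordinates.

solid 
facet normal -0.692 0.209 0.691
outer loop
vertex 0.915 1.521 2.401
vertex 0.429 0.992 2.074
vertex 0.929 0.77 2.642
endloop
endfacet
facet normal -0.034 0.305 0.952
outer loop
vertex 0.915 1.521 2.401
vertex 0.929 0.77 2.642
vertex 1.605 1.164 2.54
endloop
endfacet
facet normal 0.298 0.786 0.541
outer loop
vertex 0.915 1.521 2.401
vertex 1.605 1.164 2.54
vertex 1.522 1.63 1.909
endloop
endfacet
facet normal -0.155 0.988 0.028
outer loop
vertex 0.915 1.521 2.401
vertex 1.522 1.63 1.909
vertex 0.795 1.524 1.621
endloop
endfacet
facet normal -0.767 0.630 0.120
outer loop
vertex 0.915 1.521 2.401
vertex 0.795 1.524 1.621
vertex 0.429 0.992 2.074
endloop
endfacet
facet normal 0.318 -0.314 0.895
outer loop
vertex 1.605 1.164 2.54
vertex 0.929 0.77 2.642
vertex 1.545 0.416 2.299
endloop
endfacet
facet normal -0.746 -0.469 0.473
outer loop
vertex 0.929 0.77 2.642
vertex 0.429 0.992 2.074
vertex 0.818 0.31 2.011
endloop
endfacet
facet normal -0.867 0.214 -0.449
outer loop
vertex 0.429 0.992 2.074
vertex 0.795 1.524 1.621
vertex 0.735 0.776 1.38
endloop
endfacet
facet normal 0.122 0.792 -0.599
outer loop
vertex 0.795 1.524 1.621
vertex 1.522 1.63 1.909
vertex 1.411 1.17 1.278
endloop
endfacet
facet normal 0.854 0.466 0.232
outer loop
vertex 1.522 1.63 1.909
vertex 1.605 1.164 2.54
vertex 1.911 0.948 1.846
endloop
endfacet
facet normal 0.155 -0.988 -0.028
outer loop
vertex 1.425 0.419 1.519
vertex 1.545 0.416 2.299
vertex 0.818 0.31 2.011
endloop
endfacet
facet normal -0.298 -0.786 -0.541
outer loop
vertex 1.425 0.419 1.519
vertex 0.818 0.31 2.011
vertex 0.735 0.776 1.38
endloop
endfacet
facet normal 0.034 -0.305 -0.952
outer loop
vertex 1.425 0.419 1.519
vertex 0.735 0.776 1.38
vertex 1.411 1.17 1.278
endloop
endfacet
facet normal 0.692 -0.209 -0.691
outer loop
vertex 1.425 0.419 1.519
vertex 1.411 1.17 1.278
vertex 1.911 0.948 1.846
endloop
endfacet
facet normal 0.767 -0.630 -0.120
outer loop
vertex 1.425 0.419 1.519
vertex 1.911 0.948 1.846
vertex 1.545 0.416 2.299
endloop
endfacet
facet normal -0.122 -0.792 0.599
outer loop
vertex 0.818 0.31 2.011
vertex 1.545 0.416 2.299
vertex 0.929 0.77 2.642
endloop
endfacet
facet normal -0.854 -0.466 -0.232
outer loop
vertex 0.735 0.776 1.38
vertex 0.818 0.31 2.011
vertex 0.429 0.992 2.074
endloop
endfacet
facet normal -0.318 0.314 -0.895
outer loop
vertex 1.411 1.17 1.278
vertex 0.735 0.776 1.38
vertex 0.795 1.524 1.621
endloop
endfacet
facet normal 0.746 0.469 -0.473
outer loop
vertex 1.911 0.948 1.846
vertex 1.411 1.17 1.278
vertex 1.522 1.63 1.909
endloop
endfacet
facet normal 0.867 -0.214 0.449
outer loop
vertex 1.545 0.416 2.299
vertex 1.911 0.948 1.846
vertex 1.605 1.164 2.54
endloop
endfacet
facet normal -0.473 0.780 0.409
outer loop
vertex 2.599 2.227 0.217
vertex 4.069 3.307 -0.143
vertex 2.264 2.426 -0.55
endloop
endfacet
facet normal -0.790 -0.581 0.194
outer loop
vertex 3.291 0.733 -1.437
vertex 2.599 2.227 0.217
vertex 2.264 2.426 -0.55
endloop
endfacet
facet normal -0.473 0.781 0.409
outer loop
vertex 2.264 2.426 -0.55
vertex 4.069 3.307 -0.143
vertex 3.735 3.506 -0.91
endloop
endfacet
facet normal -0.388 0.232 -0.892
outer loop
vertex 3.735 3.506 -0.91
vertex 3.291 0.733 -1.437
vertex 2.264 2.426 -0.55
endloop
endfacet
facet normal 0.389 -0.232 0.892
outer loop
vertex 2.599 2.227 0.217
vertex 5.096 1.614 -1.03
vertex 4.069 3.307 -0.143
endloop
endfacet
facet normal -0.791 -0.581 0.194
outer loop
vertex 3.625 0.534 -0.67
vertex 2.599 2.227 0.217
vertex 3.291 0.733 -1.437
endloop
endfacet
facet normal 0.388 -0.232 0.892
outer loop
vertex 3.625 0.534 -0.67
vertex 5.096 1.614 -1.03
vertex 2.599 2.227 0.217
endloop
endfacet
facet normal 0.791 0.581 -0.194
outer loop
vertex 4.069 3.307 -0.143
vertex 5.096 1.614 -1.03
vertex 3.735 3.506 -0.91
endloop
endfacet
facet normal -0.389 0.232 -0.892
outer loop
vertex 4.761 1.813 -1.797
vertex 3.291 0.733 -1.437
vertex 3.735 3.506 -0.91
endloop
endfacet
facet normal 0.790 0.581 -0.195
outer loop
vertex 3.735 3.506 -0.91
vertex 5.096 1.614 -1.03
vertex 4.761 1.813 -1.797
endloop
endfacet
facet normal 0.473 -0.780 -0.409
outer loop
vertex 4.761 1.813 -1.797
vertex 3.625 0.534 -0.67
vertex 3.291 0.733 -1.437
endloop
endfacet
facet normal 0.473 -0.780 -0.409
outer loop
vertex 5.096 1.614 -1.03
vertex 3.625 0.534 -0.67
vertex 4.761 1.813 -1.797
endloop
endfacet

endsolid


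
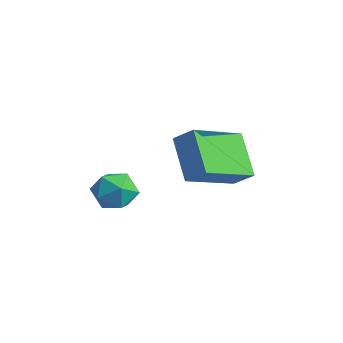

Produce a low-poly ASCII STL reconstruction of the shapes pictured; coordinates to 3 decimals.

solid 
facet normal 0.221 0.903 -0.367
outer loop
vertex 1.758 -3.599 -3.498
vertex 1.42 -3.279 -2.915
vertex 2.147 -3.443 -2.88
endloop
endfacet
facet normal 0.715 0.423 -0.557
outer loop
vertex 1.758 -3.599 -3.498
vertex 2.147 -3.443 -2.88
vertex 2.254 -4.091 -3.235
endloop
endfacet
facet normal 0.388 -0.099 -0.916
outer loop
vertex 1.758 -3.599 -3.498
vertex 2.254 -4.091 -3.235
vertex 1.593 -4.327 -3.489
endloop
endfacet
facet normal -0.308 0.058 -0.950
outer loop
vertex 1.758 -3.599 -3.498
vertex 1.593 -4.327 -3.489
vertex 1.077 -3.825 -3.291
endloop
endfacet
facet normal -0.410 0.678 -0.610
outer loop
vertex 1.758 -3.599 -3.498
vertex 1.077 -3.825 -3.291
vertex 1.42 -3.279 -2.915
endloop
endfacet
facet normal 0.989 0.142 0.038
outer loop
vertex 2.254 -4.091 -3.235
vertex 2.147 -3.443 -2.88
vertex 2.223 -4.075 -2.489
endloop
endfacet
facet normal 0.191 0.919 0.345
outer loop
vertex 2.147 -3.443 -2.88
vertex 1.42 -3.279 -2.915
vertex 1.707 -3.573 -2.291
endloop
endfacet
facet normal -0.831 0.554 -0.046
outer loop
vertex 1.42 -3.279 -2.915
vertex 1.077 -3.825 -3.291
vertex 1.046 -3.809 -2.545
endloop
endfacet
facet normal -0.666 -0.449 -0.596
outer loop
vertex 1.077 -3.825 -3.291
vertex 1.593 -4.327 -3.489
vertex 1.153 -4.457 -2.9
endloop
endfacet
facet normal 0.460 -0.703 -0.543
outer loop
vertex 1.593 -4.327 -3.489
vertex 2.254 -4.091 -3.235
vertex 1.88 -4.621 -2.865
endloop
endfacet
facet normal 0.308 -0.058 0.950
outer loop
vertex 1.542 -4.301 -2.282
vertex 2.223 -4.075 -2.489
vertex 1.707 -3.573 -2.291
endloop
endfacet
facet normal -0.388 0.099 0.916
outer loop
vertex 1.542 -4.301 -2.282
vertex 1.707 -3.573 -2.291
vertex 1.046 -3.809 -2.545
endloop
endfacet
facet normal -0.715 -0.423 0.557
outer loop
vertex 1.542 -4.301 -2.282
vertex 1.046 -3.809 -2.545
vertex 1.153 -4.457 -2.9
endloop
endfacet
facet normal -0.221 -0.903 0.367
outer loop
vertex 1.542 -4.301 -2.282
vertex 1.153 -4.457 -2.9
vertex 1.88 -4.621 -2.865
endloop
endfacet
facet normal 0.410 -0.678 0.610
outer loop
vertex 1.542 -4.301 -2.282
vertex 1.88 -4.621 -2.865
vertex 2.223 -4.075 -2.489
endloop
endfacet
facet normal 0.666 0.449 0.596
outer loop
vertex 1.707 -3.573 -2.291
vertex 2.223 -4.075 -2.489
vertex 2.147 -3.443 -2.88
endloop
endfacet
facet normal -0.460 0.703 0.543
outer loop
vertex 1.046 -3.809 -2.545
vertex 1.707 -3.573 -2.291
vertex 1.42 -3.279 -2.915
endloop
endfacet
facet normal -0.989 -0.142 -0.038
outer loop
vertex 1.153 -4.457 -2.9
vertex 1.046 -3.809 -2.545
vertex 1.077 -3.825 -3.291
endloop
endfacet
facet normal -0.191 -0.919 -0.345
outer loop
vertex 1.88 -4.621 -2.865
vertex 1.153 -4.457 -2.9
vertex 1.593 -4.327 -3.489
endloop
endfacet
facet normal 0.831 -0.554 0.046
outer loop
vertex 2.223 -4.075 -2.489
vertex 1.88 -4.621 -2.865
vertex 2.254 -4.091 -3.235
endloop
endfacet
facet normal -0.703 -0.356 -0.615
outer loop
vertex 1.643 -2.052 -1.345
vertex 1.388 -0.267 -2.087
vertex 2.761 -2.352 -2.45
endloop
endfacet
facet normal 0.130 -0.916 0.380
outer loop
vertex 3.352 -2.053 -1.933
vertex 1.643 -2.052 -1.345
vertex 2.761 -2.352 -2.45
endloop
endfacet
facet normal -0.703 -0.356 -0.615
outer loop
vertex 2.761 -2.352 -2.45
vertex 1.388 -0.267 -2.087
vertex 2.507 -0.567 -3.192
endloop
endfacet
facet normal 0.699 -0.188 -0.690
outer loop
vertex 2.507 -0.567 -3.192
vertex 3.352 -2.053 -1.933
vertex 2.761 -2.352 -2.45
endloop
endfacet
facet normal -0.699 0.187 0.690
outer loop
vertex 1.643 -2.052 -1.345
vertex 1.979 0.032 -1.57
vertex 1.388 -0.267 -2.087
endloop
endfacet
facet normal 0.130 -0.915 0.381
outer loop
vertex 2.233 -1.753 -0.828
vertex 1.643 -2.052 -1.345
vertex 3.352 -2.053 -1.933
endloop
endfacet
facet normal -0.699 0.187 0.690
outer loop
vertex 2.233 -1.753 -0.828
vertex 1.979 0.032 -1.57
vertex 1.643 -2.052 -1.345
endloop
endfacet
facet normal -0.130 0.916 -0.381
outer loop
vertex 1.388 -0.267 -2.087
vertex 1.979 0.032 -1.57
vertex 2.507 -0.567 -3.192
endloop
endfacet
facet normal 0.699 -0.187 -0.690
outer loop
vertex 3.097 -0.268 -2.675
vertex 3.352 -2.053 -1.933
vertex 2.507 -0.567 -3.192
endloop
endfacet
facet normal -0.130 0.916 -0.381
outer loop
vertex 2.507 -0.567 -3.192
vertex 1.979 0.032 -1.57
vertex 3.097 -0.268 -2.675
endloop
endfacet
facet normal 0.703 0.356 0.615
outer loop
vertex 3.097 -0.268 -2.675
vertex 2.233 -1.753 -0.828
vertex 3.352 -2.053 -1.933
endloop
endfacet
facet normal 0.704 0.356 0.615
outer loop
vertex 1.979 0.032 -1.57
vertex 2.233 -1.753 -0.828
vertex 3.097 -0.268 -2.675
endloop
endfacet

endsolid


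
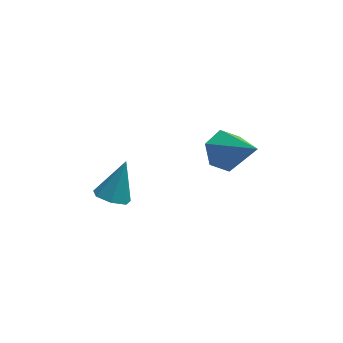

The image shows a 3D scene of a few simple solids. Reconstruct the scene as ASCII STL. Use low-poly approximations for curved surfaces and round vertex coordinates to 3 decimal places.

solid 
facet normal -0.343 -0.427 -0.837
outer loop
vertex -1.341 -4.227 -3.23
vertex -1.964 -4.209 -2.984
vertex -1.646 -3.747 -3.35
endloop
endfacet
facet normal 0.851 0.499 -0.167
outer loop
vertex -1.341 -4.227 -3.23
vertex -1.646 -3.747 -3.35
vertex -1.436 -3.551 -1.696
endloop
endfacet
facet normal -0.343 -0.427 -0.837
outer loop
vertex -1.646 -3.747 -3.35
vertex -1.964 -4.209 -2.984
vertex -2.19 -3.614 -3.195
endloop
endfacet
facet normal 0.197 0.970 -0.140
outer loop
vertex -1.646 -3.747 -3.35
vertex -2.19 -3.614 -3.195
vertex -1.436 -3.551 -1.696
endloop
endfacet
facet normal -0.342 -0.427 -0.837
outer loop
vertex -2.19 -3.614 -3.195
vertex -1.964 -4.209 -2.984
vertex -2.564 -3.93 -2.881
endloop
endfacet
facet normal -0.513 0.829 0.223
outer loop
vertex -2.19 -3.614 -3.195
vertex -2.564 -3.93 -2.881
vertex -1.436 -3.551 -1.696
endloop
endfacet
facet normal -0.342 -0.427 -0.837
outer loop
vertex -2.564 -3.93 -2.881
vertex -1.964 -4.209 -2.984
vertex -2.486 -4.455 -2.645
endloop
endfacet
facet normal -0.741 0.181 0.647
outer loop
vertex -2.564 -3.93 -2.881
vertex -2.486 -4.455 -2.645
vertex -1.436 -3.551 -1.696
endloop
endfacet
facet normal -0.342 -0.427 -0.837
outer loop
vertex -2.486 -4.455 -2.645
vertex -1.964 -4.209 -2.984
vertex -2.015 -4.795 -2.664
endloop
endfacet
facet normal -0.318 -0.486 0.814
outer loop
vertex -2.486 -4.455 -2.645
vertex -2.015 -4.795 -2.664
vertex -1.436 -3.551 -1.696
endloop
endfacet
facet normal -0.344 -0.427 -0.837
outer loop
vertex -2.015 -4.795 -2.664
vertex -1.964 -4.209 -2.984
vertex -1.505 -4.694 -2.925
endloop
endfacet
facet normal 0.439 -0.670 0.599
outer loop
vertex -2.015 -4.795 -2.664
vertex -1.505 -4.694 -2.925
vertex -1.436 -3.551 -1.696
endloop
endfacet
facet normal -0.343 -0.426 -0.837
outer loop
vertex -1.505 -4.694 -2.925
vertex -1.964 -4.209 -2.984
vertex -1.341 -4.227 -3.23
endloop
endfacet
facet normal 0.959 -0.231 0.161
outer loop
vertex -1.505 -4.694 -2.925
vertex -1.341 -4.227 -3.23
vertex -1.436 -3.551 -1.696
endloop
endfacet
facet normal -0.506 0.598 -0.622
outer loop
vertex 2.881 -0.408 -5.023
vertex 2.172 -0.469 -4.505
vertex 2.762 0.17 -4.37
endloop
endfacet
facet normal 0.976 0.217 -0.014
outer loop
vertex 2.881 -0.408 -5.023
vertex 2.762 0.17 -4.37
vertex 3.188 -1.671 -3.255
endloop
endfacet
facet normal -0.505 0.598 -0.622
outer loop
vertex 2.762 0.17 -4.37
vertex 2.172 -0.469 -4.505
vertex 2.053 0.109 -3.853
endloop
endfacet
facet normal 0.467 0.535 0.704
outer loop
vertex 2.762 0.17 -4.37
vertex 2.053 0.109 -3.853
vertex 3.188 -1.671 -3.255
endloop
endfacet
facet normal -0.505 0.598 -0.622
outer loop
vertex 2.053 0.109 -3.853
vertex 2.172 -0.469 -4.505
vertex 1.463 -0.529 -3.987
endloop
endfacet
facet normal -0.328 0.106 0.939
outer loop
vertex 2.053 0.109 -3.853
vertex 1.463 -0.529 -3.987
vertex 3.188 -1.671 -3.255
endloop
endfacet
facet normal -0.505 0.598 -0.622
outer loop
vertex 1.463 -0.529 -3.987
vertex 2.172 -0.469 -4.505
vertex 1.582 -1.108 -4.64
endloop
endfacet
facet normal -0.618 -0.641 0.456
outer loop
vertex 1.463 -0.529 -3.987
vertex 1.582 -1.108 -4.64
vertex 3.188 -1.671 -3.255
endloop
endfacet
facet normal -0.506 0.598 -0.622
outer loop
vertex 1.582 -1.108 -4.64
vertex 2.172 -0.469 -4.505
vertex 2.291 -1.047 -5.158
endloop
endfacet
facet normal -0.109 -0.959 -0.263
outer loop
vertex 1.582 -1.108 -4.64
vertex 2.291 -1.047 -5.158
vertex 3.188 -1.671 -3.255
endloop
endfacet
facet normal -0.506 0.598 -0.622
outer loop
vertex 2.291 -1.047 -5.158
vertex 2.172 -0.469 -4.505
vertex 2.881 -0.408 -5.023
endloop
endfacet
facet normal 0.687 -0.529 -0.498
outer loop
vertex 2.291 -1.047 -5.158
vertex 2.881 -0.408 -5.023
vertex 3.188 -1.671 -3.255
endloop
endfacet

endsolid


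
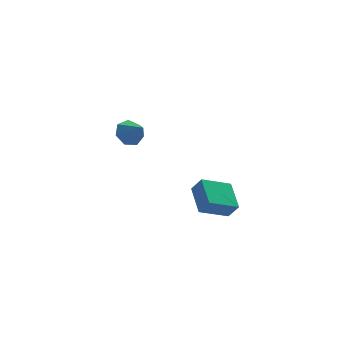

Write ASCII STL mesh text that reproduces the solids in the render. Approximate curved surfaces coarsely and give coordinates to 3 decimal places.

solid 
facet normal -0.374 0.404 -0.835
outer loop
vertex 0.274 -2.147 -2.996
vertex 1.716 -2.231 -3.683
vertex -0.069 -3.59 -3.54
endloop
endfacet
facet normal -0.902 0.052 0.429
outer loop
vertex 0.264 -3.949 -2.797
vertex 0.274 -2.147 -2.996
vertex -0.069 -3.59 -3.54
endloop
endfacet
facet normal -0.374 0.404 -0.835
outer loop
vertex -0.069 -3.59 -3.54
vertex 1.716 -2.231 -3.683
vertex 1.373 -3.674 -4.227
endloop
endfacet
facet normal -0.217 -0.913 -0.344
outer loop
vertex 1.373 -3.674 -4.227
vertex 0.264 -3.949 -2.797
vertex -0.069 -3.59 -3.54
endloop
endfacet
facet normal 0.217 0.913 0.344
outer loop
vertex 0.274 -2.147 -2.996
vertex 2.049 -2.59 -2.94
vertex 1.716 -2.231 -3.683
endloop
endfacet
facet normal -0.902 0.052 0.429
outer loop
vertex 0.607 -2.506 -2.253
vertex 0.274 -2.147 -2.996
vertex 0.264 -3.949 -2.797
endloop
endfacet
facet normal 0.217 0.913 0.344
outer loop
vertex 0.607 -2.506 -2.253
vertex 2.049 -2.59 -2.94
vertex 0.274 -2.147 -2.996
endloop
endfacet
facet normal 0.902 -0.052 -0.429
outer loop
vertex 1.716 -2.231 -3.683
vertex 2.049 -2.59 -2.94
vertex 1.373 -3.674 -4.227
endloop
endfacet
facet normal -0.217 -0.913 -0.344
outer loop
vertex 1.706 -4.033 -3.484
vertex 0.264 -3.949 -2.797
vertex 1.373 -3.674 -4.227
endloop
endfacet
facet normal 0.902 -0.052 -0.429
outer loop
vertex 1.373 -3.674 -4.227
vertex 2.049 -2.59 -2.94
vertex 1.706 -4.033 -3.484
endloop
endfacet
facet normal 0.374 -0.404 0.835
outer loop
vertex 1.706 -4.033 -3.484
vertex 0.607 -2.506 -2.253
vertex 0.264 -3.949 -2.797
endloop
endfacet
facet normal 0.374 -0.404 0.835
outer loop
vertex 2.049 -2.59 -2.94
vertex 0.607 -2.506 -2.253
vertex 1.706 -4.033 -3.484
endloop
endfacet
facet normal -0.214 0.735 -0.644
outer loop
vertex 0.335 3.013 -2.542
vertex -0.347 3.13 -2.182
vertex 0.344 3.461 -2.034
endloop
endfacet
facet normal 0.959 -0.220 0.177
outer loop
vertex 0.335 3.013 -2.542
vertex 0.344 3.461 -2.034
vertex -0.073 2.19 -1.358
endloop
endfacet
facet normal -0.214 0.735 -0.644
outer loop
vertex 0.344 3.461 -2.034
vertex -0.347 3.13 -2.182
vertex -0.167 3.659 -1.638
endloop
endfacet
facet normal 0.645 0.183 0.742
outer loop
vertex 0.344 3.461 -2.034
vertex -0.167 3.659 -1.638
vertex -0.073 2.19 -1.358
endloop
endfacet
facet normal -0.213 0.735 -0.644
outer loop
vertex -0.167 3.659 -1.638
vertex -0.347 3.13 -2.182
vertex -0.814 3.46 -1.651
endloop
endfacet
facet normal -0.076 0.182 0.980
outer loop
vertex -0.167 3.659 -1.638
vertex -0.814 3.46 -1.651
vertex -0.073 2.19 -1.358
endloop
endfacet
facet normal -0.213 0.734 -0.644
outer loop
vertex -0.814 3.46 -1.651
vertex -0.347 3.13 -2.182
vertex -1.109 3.012 -2.064
endloop
endfacet
facet normal -0.663 -0.222 0.715
outer loop
vertex -0.814 3.46 -1.651
vertex -1.109 3.012 -2.064
vertex -0.073 2.19 -1.358
endloop
endfacet
facet normal -0.213 0.735 -0.643
outer loop
vertex -1.109 3.012 -2.064
vertex -0.347 3.13 -2.182
vertex -0.83 2.654 -2.566
endloop
endfacet
facet normal -0.673 -0.725 0.143
outer loop
vertex -1.109 3.012 -2.064
vertex -0.83 2.654 -2.566
vertex -0.073 2.19 -1.358
endloop
endfacet
facet normal -0.213 0.735 -0.643
outer loop
vertex -0.83 2.654 -2.566
vertex -0.347 3.13 -2.182
vertex -0.188 2.654 -2.779
endloop
endfacet
facet normal -0.100 -0.948 -0.302
outer loop
vertex -0.83 2.654 -2.566
vertex -0.188 2.654 -2.779
vertex -0.073 2.19 -1.358
endloop
endfacet
facet normal -0.213 0.735 -0.643
outer loop
vertex -0.188 2.654 -2.779
vertex -0.347 3.13 -2.182
vertex 0.335 3.013 -2.542
endloop
endfacet
facet normal 0.627 -0.724 -0.287
outer loop
vertex -0.188 2.654 -2.779
vertex 0.335 3.013 -2.542
vertex -0.073 2.19 -1.358
endloop
endfacet

endsolid


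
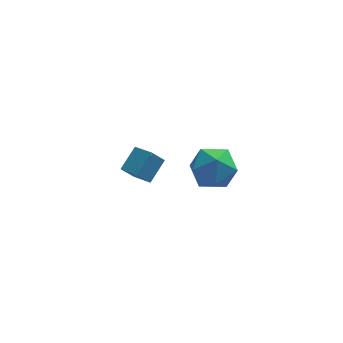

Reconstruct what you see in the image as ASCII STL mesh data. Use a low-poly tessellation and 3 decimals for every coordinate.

solid 
facet normal -0.513 -0.139 0.847
outer loop
vertex -0.177 -0.172 1.012
vertex -0.542 -0.96 0.662
vertex 0.26 -0.99 1.143
endloop
endfacet
facet normal 0.098 0.208 0.973
outer loop
vertex -0.177 -0.172 1.012
vertex 0.26 -0.99 1.143
vertex 0.754 -0.224 0.929
endloop
endfacet
facet normal 0.097 0.807 0.582
outer loop
vertex -0.177 -0.172 1.012
vertex 0.754 -0.224 0.929
vertex 0.258 0.278 0.316
endloop
endfacet
facet normal -0.514 0.830 0.215
outer loop
vertex -0.177 -0.172 1.012
vertex 0.258 0.278 0.316
vertex -0.544 -0.176 0.151
endloop
endfacet
facet normal -0.892 0.245 0.379
outer loop
vertex -0.177 -0.172 1.012
vertex -0.544 -0.176 0.151
vertex -0.542 -0.96 0.662
endloop
endfacet
facet normal 0.635 -0.201 0.746
outer loop
vertex 0.754 -0.224 0.929
vertex 0.26 -0.99 1.143
vertex 0.964 -1.044 0.529
endloop
endfacet
facet normal -0.353 -0.763 0.542
outer loop
vertex 0.26 -0.99 1.143
vertex -0.542 -0.96 0.662
vertex 0.162 -1.498 0.364
endloop
endfacet
facet normal -0.966 -0.143 -0.215
outer loop
vertex -0.542 -0.96 0.662
vertex -0.544 -0.176 0.151
vertex -0.334 -0.996 -0.249
endloop
endfacet
facet normal -0.356 0.803 -0.479
outer loop
vertex -0.544 -0.176 0.151
vertex 0.258 0.278 0.316
vertex 0.16 -0.23 -0.463
endloop
endfacet
facet normal 0.633 0.765 0.114
outer loop
vertex 0.258 0.278 0.316
vertex 0.754 -0.224 0.929
vertex 0.962 -0.26 0.018
endloop
endfacet
facet normal 0.514 -0.830 -0.215
outer loop
vertex 0.597 -1.048 -0.332
vertex 0.964 -1.044 0.529
vertex 0.162 -1.498 0.364
endloop
endfacet
facet normal -0.097 -0.807 -0.582
outer loop
vertex 0.597 -1.048 -0.332
vertex 0.162 -1.498 0.364
vertex -0.334 -0.996 -0.249
endloop
endfacet
facet normal -0.098 -0.208 -0.973
outer loop
vertex 0.597 -1.048 -0.332
vertex -0.334 -0.996 -0.249
vertex 0.16 -0.23 -0.463
endloop
endfacet
facet normal 0.513 0.139 -0.847
outer loop
vertex 0.597 -1.048 -0.332
vertex 0.16 -0.23 -0.463
vertex 0.962 -0.26 0.018
endloop
endfacet
facet normal 0.892 -0.245 -0.379
outer loop
vertex 0.597 -1.048 -0.332
vertex 0.962 -0.26 0.018
vertex 0.964 -1.044 0.529
endloop
endfacet
facet normal 0.356 -0.803 0.479
outer loop
vertex 0.162 -1.498 0.364
vertex 0.964 -1.044 0.529
vertex 0.26 -0.99 1.143
endloop
endfacet
facet normal -0.633 -0.765 -0.114
outer loop
vertex -0.334 -0.996 -0.249
vertex 0.162 -1.498 0.364
vertex -0.542 -0.96 0.662
endloop
endfacet
facet normal -0.635 0.201 -0.746
outer loop
vertex 0.16 -0.23 -0.463
vertex -0.334 -0.996 -0.249
vertex -0.544 -0.176 0.151
endloop
endfacet
facet normal 0.353 0.763 -0.542
outer loop
vertex 0.962 -0.26 0.018
vertex 0.16 -0.23 -0.463
vertex 0.258 0.278 0.316
endloop
endfacet
facet normal 0.966 0.143 0.215
outer loop
vertex 0.964 -1.044 0.529
vertex 0.962 -0.26 0.018
vertex 0.754 -0.224 0.929
endloop
endfacet
facet normal -0.587 0.761 -0.276
outer loop
vertex -1.981 4.248 -2.805
vertex -1.488 4.392 -3.457
vertex -2.586 3.561 -3.414
endloop
endfacet
facet normal -0.594 -0.173 0.786
outer loop
vertex -2.052 2.868 -3.163
vertex -1.981 4.248 -2.805
vertex -2.586 3.561 -3.414
endloop
endfacet
facet normal -0.587 0.761 -0.275
outer loop
vertex -2.586 3.561 -3.414
vertex -1.488 4.392 -3.457
vertex -2.094 3.705 -4.066
endloop
endfacet
facet normal -0.551 -0.625 -0.554
outer loop
vertex -2.094 3.705 -4.066
vertex -2.052 2.868 -3.163
vertex -2.586 3.561 -3.414
endloop
endfacet
facet normal 0.550 0.625 0.554
outer loop
vertex -1.981 4.248 -2.805
vertex -0.954 3.699 -3.206
vertex -1.488 4.392 -3.457
endloop
endfacet
facet normal -0.593 -0.173 0.786
outer loop
vertex -1.446 3.555 -2.554
vertex -1.981 4.248 -2.805
vertex -2.052 2.868 -3.163
endloop
endfacet
facet normal 0.550 0.625 0.553
outer loop
vertex -1.446 3.555 -2.554
vertex -0.954 3.699 -3.206
vertex -1.981 4.248 -2.805
endloop
endfacet
facet normal 0.594 0.173 -0.786
outer loop
vertex -1.488 4.392 -3.457
vertex -0.954 3.699 -3.206
vertex -2.094 3.705 -4.066
endloop
endfacet
facet normal -0.550 -0.625 -0.554
outer loop
vertex -1.559 3.012 -3.815
vertex -2.052 2.868 -3.163
vertex -2.094 3.705 -4.066
endloop
endfacet
facet normal 0.594 0.174 -0.786
outer loop
vertex -2.094 3.705 -4.066
vertex -0.954 3.699 -3.206
vertex -1.559 3.012 -3.815
endloop
endfacet
facet normal 0.587 -0.762 0.275
outer loop
vertex -1.559 3.012 -3.815
vertex -1.446 3.555 -2.554
vertex -2.052 2.868 -3.163
endloop
endfacet
facet normal 0.587 -0.761 0.275
outer loop
vertex -0.954 3.699 -3.206
vertex -1.446 3.555 -2.554
vertex -1.559 3.012 -3.815
endloop
endfacet

endsolid


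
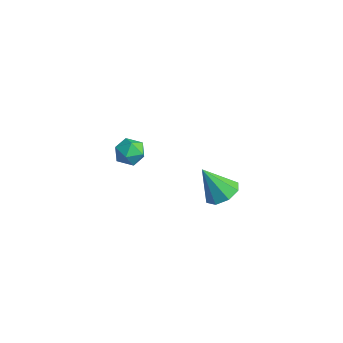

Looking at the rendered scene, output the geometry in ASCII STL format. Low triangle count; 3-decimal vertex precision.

solid 
facet normal 0.361 0.374 -0.854
outer loop
vertex 4.601 -3.239 2.247
vertex 4.061 -2.476 2.353
vertex 4.931 -2.717 2.615
endloop
endfacet
facet normal 0.587 -0.680 0.439
outer loop
vertex 4.601 -3.239 2.247
vertex 4.931 -2.717 2.615
vertex 3.379 -3.184 3.967
endloop
endfacet
facet normal 0.361 0.374 -0.854
outer loop
vertex 4.931 -2.717 2.615
vertex 4.061 -2.476 2.353
vertex 4.752 -2.054 2.83
endloop
endfacet
facet normal 0.666 -0.061 0.743
outer loop
vertex 4.931 -2.717 2.615
vertex 4.752 -2.054 2.83
vertex 3.379 -3.184 3.967
endloop
endfacet
facet normal 0.361 0.374 -0.854
outer loop
vertex 4.752 -2.054 2.83
vertex 4.061 -2.476 2.353
vertex 4.168 -1.638 2.765
endloop
endfacet
facet normal 0.267 0.503 0.822
outer loop
vertex 4.752 -2.054 2.83
vertex 4.168 -1.638 2.765
vertex 3.379 -3.184 3.967
endloop
endfacet
facet normal 0.361 0.374 -0.854
outer loop
vertex 4.168 -1.638 2.765
vertex 4.061 -2.476 2.353
vertex 3.522 -1.714 2.459
endloop
endfacet
facet normal -0.377 0.681 0.628
outer loop
vertex 4.168 -1.638 2.765
vertex 3.522 -1.714 2.459
vertex 3.379 -3.184 3.967
endloop
endfacet
facet normal 0.361 0.374 -0.854
outer loop
vertex 3.522 -1.714 2.459
vertex 4.061 -2.476 2.353
vertex 3.191 -2.236 2.09
endloop
endfacet
facet normal -0.888 0.369 0.275
outer loop
vertex 3.522 -1.714 2.459
vertex 3.191 -2.236 2.09
vertex 3.379 -3.184 3.967
endloop
endfacet
facet normal 0.361 0.373 -0.854
outer loop
vertex 3.191 -2.236 2.09
vertex 4.061 -2.476 2.353
vertex 3.37 -2.899 1.876
endloop
endfacet
facet normal -0.967 -0.251 -0.030
outer loop
vertex 3.191 -2.236 2.09
vertex 3.37 -2.899 1.876
vertex 3.379 -3.184 3.967
endloop
endfacet
facet normal 0.360 0.375 -0.854
outer loop
vertex 3.37 -2.899 1.876
vertex 4.061 -2.476 2.353
vertex 3.954 -3.314 1.94
endloop
endfacet
facet normal -0.568 -0.816 -0.109
outer loop
vertex 3.37 -2.899 1.876
vertex 3.954 -3.314 1.94
vertex 3.379 -3.184 3.967
endloop
endfacet
facet normal 0.362 0.375 -0.854
outer loop
vertex 3.954 -3.314 1.94
vertex 4.061 -2.476 2.353
vertex 4.601 -3.239 2.247
endloop
endfacet
facet normal 0.075 -0.994 0.085
outer loop
vertex 3.954 -3.314 1.94
vertex 4.601 -3.239 2.247
vertex 3.379 -3.184 3.967
endloop
endfacet
facet normal -0.216 0.469 0.856
outer loop
vertex -2.391 -2.76 1.59
vertex -3.062 -3.332 1.734
vertex -2.244 -3.518 2.042
endloop
endfacet
facet normal 0.481 0.516 0.709
outer loop
vertex -2.391 -2.76 1.59
vertex -2.244 -3.518 2.042
vertex -1.651 -3.237 1.435
endloop
endfacet
facet normal 0.551 0.831 0.072
outer loop
vertex -2.391 -2.76 1.59
vertex -1.651 -3.237 1.435
vertex -2.103 -2.878 0.753
endloop
endfacet
facet normal -0.103 0.979 -0.174
outer loop
vertex -2.391 -2.76 1.59
vertex -2.103 -2.878 0.753
vertex -2.975 -2.937 0.938
endloop
endfacet
facet normal -0.577 0.755 0.312
outer loop
vertex -2.391 -2.76 1.59
vertex -2.975 -2.937 0.938
vertex -3.062 -3.332 1.734
endloop
endfacet
facet normal 0.741 -0.147 0.655
outer loop
vertex -1.651 -3.237 1.435
vertex -2.244 -3.518 2.042
vertex -1.865 -4.103 1.482
endloop
endfacet
facet normal -0.388 -0.224 0.894
outer loop
vertex -2.244 -3.518 2.042
vertex -3.062 -3.332 1.734
vertex -2.737 -4.162 1.667
endloop
endfacet
facet normal -0.971 0.241 0.013
outer loop
vertex -3.062 -3.332 1.734
vertex -2.975 -2.937 0.938
vertex -3.189 -3.803 0.985
endloop
endfacet
facet normal -0.204 0.605 -0.770
outer loop
vertex -2.975 -2.937 0.938
vertex -2.103 -2.878 0.753
vertex -2.596 -3.522 0.378
endloop
endfacet
facet normal 0.853 0.364 -0.374
outer loop
vertex -2.103 -2.878 0.753
vertex -1.651 -3.237 1.435
vertex -1.778 -3.708 0.686
endloop
endfacet
facet normal 0.103 -0.979 0.174
outer loop
vertex -2.449 -4.28 0.83
vertex -1.865 -4.103 1.482
vertex -2.737 -4.162 1.667
endloop
endfacet
facet normal -0.551 -0.831 -0.072
outer loop
vertex -2.449 -4.28 0.83
vertex -2.737 -4.162 1.667
vertex -3.189 -3.803 0.985
endloop
endfacet
facet normal -0.481 -0.516 -0.709
outer loop
vertex -2.449 -4.28 0.83
vertex -3.189 -3.803 0.985
vertex -2.596 -3.522 0.378
endloop
endfacet
facet normal 0.216 -0.469 -0.856
outer loop
vertex -2.449 -4.28 0.83
vertex -2.596 -3.522 0.378
vertex -1.778 -3.708 0.686
endloop
endfacet
facet normal 0.577 -0.755 -0.312
outer loop
vertex -2.449 -4.28 0.83
vertex -1.778 -3.708 0.686
vertex -1.865 -4.103 1.482
endloop
endfacet
facet normal 0.204 -0.605 0.770
outer loop
vertex -2.737 -4.162 1.667
vertex -1.865 -4.103 1.482
vertex -2.244 -3.518 2.042
endloop
endfacet
facet normal -0.853 -0.364 0.374
outer loop
vertex -3.189 -3.803 0.985
vertex -2.737 -4.162 1.667
vertex -3.062 -3.332 1.734
endloop
endfacet
facet normal -0.741 0.147 -0.655
outer loop
vertex -2.596 -3.522 0.378
vertex -3.189 -3.803 0.985
vertex -2.975 -2.937 0.938
endloop
endfacet
facet normal 0.388 0.224 -0.894
outer loop
vertex -1.778 -3.708 0.686
vertex -2.596 -3.522 0.378
vertex -2.103 -2.878 0.753
endloop
endfacet
facet normal 0.971 -0.241 -0.013
outer loop
vertex -1.865 -4.103 1.482
vertex -1.778 -3.708 0.686
vertex -1.651 -3.237 1.435
endloop
endfacet

endsolid


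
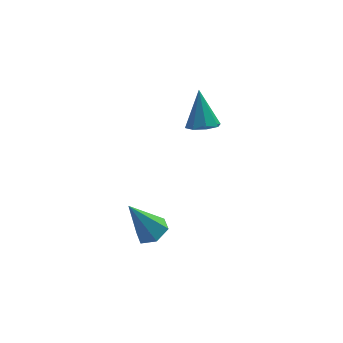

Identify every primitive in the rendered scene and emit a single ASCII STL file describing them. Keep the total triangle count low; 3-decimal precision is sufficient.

solid 
facet normal 0.472 -0.117 -0.874
outer loop
vertex -1.816 -3.376 -2.291
vertex -2.359 -3.085 -2.623
vertex -1.833 -2.684 -2.393
endloop
endfacet
facet normal 0.685 0.123 0.719
outer loop
vertex -1.816 -3.376 -2.291
vertex -1.833 -2.684 -2.393
vertex -3.201 -2.875 -1.057
endloop
endfacet
facet normal 0.471 -0.116 -0.875
outer loop
vertex -1.833 -2.684 -2.393
vertex -2.359 -3.085 -2.623
vertex -2.376 -2.392 -2.724
endloop
endfacet
facet normal 0.247 0.891 0.381
outer loop
vertex -1.833 -2.684 -2.393
vertex -2.376 -2.392 -2.724
vertex -3.201 -2.875 -1.057
endloop
endfacet
facet normal 0.471 -0.116 -0.875
outer loop
vertex -2.376 -2.392 -2.724
vertex -2.359 -3.085 -2.623
vertex -2.902 -2.793 -2.954
endloop
endfacet
facet normal -0.589 0.806 -0.058
outer loop
vertex -2.376 -2.392 -2.724
vertex -2.902 -2.793 -2.954
vertex -3.201 -2.875 -1.057
endloop
endfacet
facet normal 0.470 -0.117 -0.875
outer loop
vertex -2.902 -2.793 -2.954
vertex -2.359 -3.085 -2.623
vertex -2.885 -3.485 -2.852
endloop
endfacet
facet normal -0.986 -0.047 -0.158
outer loop
vertex -2.902 -2.793 -2.954
vertex -2.885 -3.485 -2.852
vertex -3.201 -2.875 -1.057
endloop
endfacet
facet normal 0.470 -0.117 -0.875
outer loop
vertex -2.885 -3.485 -2.852
vertex -2.359 -3.085 -2.623
vertex -2.342 -3.777 -2.521
endloop
endfacet
facet normal -0.549 -0.816 0.181
outer loop
vertex -2.885 -3.485 -2.852
vertex -2.342 -3.777 -2.521
vertex -3.201 -2.875 -1.057
endloop
endfacet
facet normal 0.472 -0.117 -0.874
outer loop
vertex -2.342 -3.777 -2.521
vertex -2.359 -3.085 -2.623
vertex -1.816 -3.376 -2.291
endloop
endfacet
facet normal 0.287 -0.731 0.619
outer loop
vertex -2.342 -3.777 -2.521
vertex -1.816 -3.376 -2.291
vertex -3.201 -2.875 -1.057
endloop
endfacet
facet normal -0.021 -0.524 -0.851
outer loop
vertex 1.126 1.259 -1.16
vertex 0.613 1.682 -1.408
vertex 1.322 1.688 -1.429
endloop
endfacet
facet normal 0.878 -0.109 0.467
outer loop
vertex 1.126 1.259 -1.16
vertex 1.322 1.688 -1.429
vertex 0.647 2.578 0.048
endloop
endfacet
facet normal -0.021 -0.523 -0.852
outer loop
vertex 1.322 1.688 -1.429
vertex 0.613 1.682 -1.408
vertex 1.103 2.114 -1.685
endloop
endfacet
facet normal 0.862 0.499 0.093
outer loop
vertex 1.322 1.688 -1.429
vertex 1.103 2.114 -1.685
vertex 0.647 2.578 0.048
endloop
endfacet
facet normal -0.019 -0.524 -0.851
outer loop
vertex 1.103 2.114 -1.685
vertex 0.613 1.682 -1.408
vertex 0.597 2.287 -1.78
endloop
endfacet
facet normal 0.346 0.925 -0.157
outer loop
vertex 1.103 2.114 -1.685
vertex 0.597 2.287 -1.78
vertex 0.647 2.578 0.048
endloop
endfacet
facet normal -0.022 -0.524 -0.851
outer loop
vertex 0.597 2.287 -1.78
vertex 0.613 1.682 -1.408
vertex 0.1 2.106 -1.656
endloop
endfacet
facet normal -0.369 0.919 -0.136
outer loop
vertex 0.597 2.287 -1.78
vertex 0.1 2.106 -1.656
vertex 0.647 2.578 0.048
endloop
endfacet
facet normal -0.020 -0.522 -0.853
outer loop
vertex 0.1 2.106 -1.656
vertex 0.613 1.682 -1.408
vertex -0.097 1.676 -1.388
endloop
endfacet
facet normal -0.863 0.484 0.143
outer loop
vertex 0.1 2.106 -1.656
vertex -0.097 1.676 -1.388
vertex 0.647 2.578 0.048
endloop
endfacet
facet normal -0.020 -0.524 -0.852
outer loop
vertex -0.097 1.676 -1.388
vertex 0.613 1.682 -1.408
vertex 0.122 1.25 -1.131
endloop
endfacet
facet normal -0.847 -0.124 0.517
outer loop
vertex -0.097 1.676 -1.388
vertex 0.122 1.25 -1.131
vertex 0.647 2.578 0.048
endloop
endfacet
facet normal -0.021 -0.523 -0.852
outer loop
vertex 0.122 1.25 -1.131
vertex 0.613 1.682 -1.408
vertex 0.628 1.077 -1.037
endloop
endfacet
facet normal -0.331 -0.550 0.767
outer loop
vertex 0.122 1.25 -1.131
vertex 0.628 1.077 -1.037
vertex 0.647 2.578 0.048
endloop
endfacet
facet normal -0.019 -0.523 -0.852
outer loop
vertex 0.628 1.077 -1.037
vertex 0.613 1.682 -1.408
vertex 1.126 1.259 -1.16
endloop
endfacet
facet normal 0.383 -0.544 0.746
outer loop
vertex 0.628 1.077 -1.037
vertex 1.126 1.259 -1.16
vertex 0.647 2.578 0.048
endloop
endfacet

endsolid
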